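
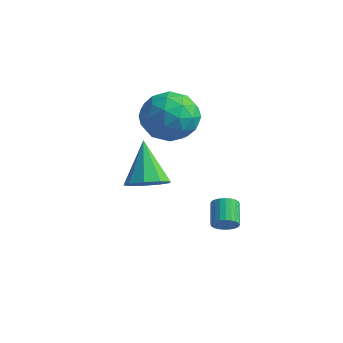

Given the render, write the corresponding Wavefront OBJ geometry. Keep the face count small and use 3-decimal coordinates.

v 0.964 4.456 0.41
v 1.675 3.47 0.505
v -0.035 3.89 2.015
v 0.676 2.904 2.11
v 1.138 4.012 2.325
v 1.756 4.362 1.333
v -0.116 2.998 1.187
v 0.502 3.348 0.195
v 1.008 2.569 0.985
v 1.783 3.195 1.689
v -0.143 4.165 0.831
v 0.632 4.791 1.535
v 1.407 4.013 0.317
v 0.233 3.347 2.203
v 0.504 3.999 2.33
v 0.922 3.419 2.386
v 1.455 4.537 0.803
v 1.873 3.957 0.859
v 1.557 4.276 1.929
v -0.233 3.403 1.661
v 0.185 2.823 1.717
v 0.718 3.941 0.134
v 1.136 3.361 0.19
v 0.083 3.084 0.591
v 1.433 2.903 0.655
v 0.846 2.571 1.598
v 0.381 2.626 1.056
v 0.744 2.832 0.472
v 1.889 3.272 1.068
v 1.301 2.939 2.012
v 1.573 3.59 2.138
v 1.936 3.796 1.555
v 1.496 2.742 1.35
v 0.339 4.421 0.508
v -0.249 4.088 1.452
v -0.296 3.564 0.965
v 0.067 3.77 0.382
v 0.794 4.789 0.922
v 0.207 4.457 1.865
v 0.896 4.528 2.048
v 1.259 4.734 1.464
v 0.144 4.618 1.17
v 1.596 1.78 -1.233
v 2.305 2.238 -1.024
v 0.664 2.48 0.393
v 1.947 2.564 -1.369
v 1.424 2.524 -1.651
v 0.982 2.135 -1.737
v 0.827 1.581 -1.587
v 1.031 1.119 -1.272
v 1.5 0.967 -0.938
v 2.013 1.196 -0.742
v 2.331 1.697 -0.776
v 3.753 3.587 -3.258
v 4.172 3.704 -2.955
v 3.546 4.35 -2.339
v 3.127 4.233 -2.642
v 4.183 3.852 -3.098
v 3.557 4.498 -2.483
v 4.129 3.96 -3.266
v 3.503 4.606 -2.651
v 4.018 4.011 -3.433
v 3.392 4.657 -2.817
v 3.867 3.998 -3.573
v 3.241 4.644 -2.957
v 3.698 3.922 -3.665
v 3.072 4.568 -3.049
v 3.537 3.795 -3.695
v 2.911 4.441 -3.079
v 3.41 3.636 -3.659
v 2.784 4.282 -3.043
v 3.334 3.47 -3.561
v 2.708 4.116 -2.945
v 3.323 3.322 -3.417
v 2.697 3.968 -2.802
v 3.377 3.214 -3.249
v 2.751 3.86 -2.634
v 3.488 3.163 -3.083
v 2.862 3.809 -2.467
v 3.639 3.176 -2.943
v 3.013 3.822 -2.327
v 3.808 3.252 -2.851
v 3.182 3.898 -2.235
v 3.969 3.379 -2.821
v 3.343 4.025 -2.205
v 4.096 3.538 -2.857
v 3.47 4.184 -2.241
f 1 38 17
f 38 12 41
f 17 41 6
f 38 41 17
f 1 17 13
f 17 6 18
f 13 18 2
f 17 18 13
f 1 13 22
f 13 2 23
f 22 23 8
f 13 23 22
f 1 22 34
f 22 8 37
f 34 37 11
f 22 37 34
f 1 34 38
f 34 11 42
f 38 42 12
f 34 42 38
f 2 18 29
f 18 6 32
f 29 32 10
f 18 32 29
f 6 41 19
f 41 12 40
f 19 40 5
f 41 40 19
f 12 42 39
f 42 11 35
f 39 35 3
f 42 35 39
f 11 37 36
f 37 8 24
f 36 24 7
f 37 24 36
f 8 23 28
f 23 2 25
f 28 25 9
f 23 25 28
f 4 30 16
f 30 10 31
f 16 31 5
f 30 31 16
f 4 16 14
f 16 5 15
f 14 15 3
f 16 15 14
f 4 14 21
f 14 3 20
f 21 20 7
f 14 20 21
f 4 21 26
f 21 7 27
f 26 27 9
f 21 27 26
f 4 26 30
f 26 9 33
f 30 33 10
f 26 33 30
f 5 31 19
f 31 10 32
f 19 32 6
f 31 32 19
f 3 15 39
f 15 5 40
f 39 40 12
f 15 40 39
f 7 20 36
f 20 3 35
f 36 35 11
f 20 35 36
f 9 27 28
f 27 7 24
f 28 24 8
f 27 24 28
f 10 33 29
f 33 9 25
f 29 25 2
f 33 25 29
f 44 43 46
f 44 46 45
f 46 43 47
f 46 47 45
f 47 43 48
f 47 48 45
f 48 43 49
f 48 49 45
f 49 43 50
f 49 50 45
f 50 43 51
f 50 51 45
f 51 43 52
f 51 52 45
f 52 43 53
f 52 53 45
f 53 43 44
f 53 44 45
f 55 54 58
f 55 58 56
f 56 58 59
f 56 59 57
f 58 54 60
f 58 60 59
f 59 60 61
f 59 61 57
f 60 54 62
f 60 62 61
f 61 62 63
f 61 63 57
f 62 54 64
f 62 64 63
f 63 64 65
f 63 65 57
f 64 54 66
f 64 66 65
f 65 66 67
f 65 67 57
f 66 54 68
f 66 68 67
f 67 68 69
f 67 69 57
f 68 54 70
f 68 70 69
f 69 70 71
f 69 71 57
f 70 54 72
f 70 72 71
f 71 72 73
f 71 73 57
f 72 54 74
f 72 74 73
f 73 74 75
f 73 75 57
f 74 54 76
f 74 76 75
f 75 76 77
f 75 77 57
f 76 54 78
f 76 78 77
f 77 78 79
f 77 79 57
f 78 54 80
f 78 80 79
f 79 80 81
f 79 81 57
f 80 54 82
f 80 82 81
f 81 82 83
f 81 83 57
f 82 54 84
f 82 84 83
f 83 84 85
f 83 85 57
f 84 54 86
f 84 86 85
f 85 86 87
f 85 87 57
f 86 54 55
f 86 55 87
f 87 55 56
f 87 56 57



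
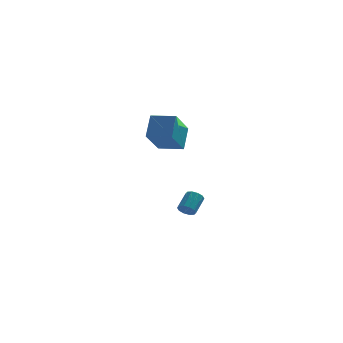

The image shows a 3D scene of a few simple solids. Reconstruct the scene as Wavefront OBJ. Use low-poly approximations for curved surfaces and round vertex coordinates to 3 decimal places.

v -2.044 -0.367 -4.329
v -1.57 -0.515 -4.445
v -1.142 0.339 -3.787
v -1.616 0.487 -3.671
v -1.661 -0.304 -4.66
v -1.233 0.55 -4.002
v -1.898 -0.117 -4.749
v -1.471 0.738 -4.091
v -2.191 -0.025 -4.677
v -1.764 0.829 -4.019
v -2.428 -0.064 -4.473
v -2 0.79 -3.815
v -2.518 -0.219 -4.213
v -2.09 0.635 -3.555
v -2.427 -0.43 -3.998
v -1.999 0.424 -3.34
v -2.189 -0.618 -3.909
v -1.762 0.237 -3.251
v -1.896 -0.709 -3.981
v -1.469 0.145 -3.323
v -1.66 -0.67 -4.185
v -1.232 0.184 -3.527
v -4.008 -4.595 2.334
v -3.796 -3.707 3.382
v -3.433 -3.2 1.036
v -3.221 -2.312 2.085
v -2.779 -5.008 2.435
v -2.567 -4.12 3.484
v -2.204 -3.613 1.138
v -1.992 -2.725 2.186
f 2 1 5
f 2 5 3
f 3 5 6
f 3 6 4
f 5 1 7
f 5 7 6
f 6 7 8
f 6 8 4
f 7 1 9
f 7 9 8
f 8 9 10
f 8 10 4
f 9 1 11
f 9 11 10
f 10 11 12
f 10 12 4
f 11 1 13
f 11 13 12
f 12 13 14
f 12 14 4
f 13 1 15
f 13 15 14
f 14 15 16
f 14 16 4
f 15 1 17
f 15 17 16
f 16 17 18
f 16 18 4
f 17 1 19
f 17 19 18
f 18 19 20
f 18 20 4
f 19 1 21
f 19 21 20
f 20 21 22
f 20 22 4
f 21 1 2
f 21 2 22
f 22 2 3
f 22 3 4
f 24 26 23
f 27 24 23
f 23 26 25
f 25 27 23
f 24 30 26
f 28 24 27
f 28 30 24
f 26 30 25
f 29 27 25
f 25 30 29
f 29 28 27
f 30 28 29



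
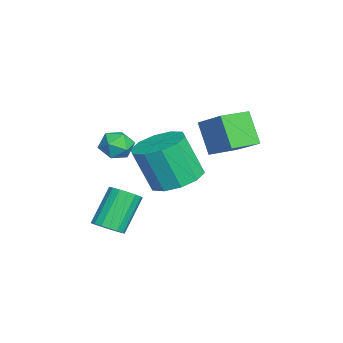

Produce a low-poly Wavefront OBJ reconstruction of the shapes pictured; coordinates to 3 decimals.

v 0.477 -1.682 3.103
v 0.845 -2.175 3.243
v -0.105 -1.885 3.917
v 0.263 -2.378 4.057
v 0.486 -1.791 4.118
v 0.845 -1.666 3.615
v -0.105 -2.394 3.545
v 0.254 -2.269 3.042
v 0.485 -2.615 3.516
v 0.85 -2.243 3.87
v -0.11 -1.817 3.29
v 0.255 -1.445 3.644
v -0.682 -2.436 -0.848
v -0.381 -1.918 -0.875
v -1.216 -1.366 0.36
v -1.518 -1.884 0.388
v -0.607 -1.875 -1.047
v -1.442 -1.323 0.188
v -0.85 -1.961 -1.173
v -1.686 -1.409 0.062
v -1.055 -2.155 -1.225
v -1.891 -1.604 0.01
v -1.174 -2.414 -1.19
v -2.01 -1.863 0.045
v -1.181 -2.678 -1.077
v -2.017 -2.126 0.158
v -1.073 -2.886 -0.911
v -1.909 -2.335 0.324
v -0.876 -2.991 -0.731
v -1.712 -2.44 0.504
v -0.635 -2.969 -0.577
v -1.47 -2.418 0.658
v -0.404 -2.825 -0.485
v -1.239 -2.273 0.75
v -0.237 -2.591 -0.477
v -1.072 -2.04 0.758
v -0.172 -2.322 -0.553
v -1.008 -1.77 0.682
v -0.224 -2.079 -0.697
v -1.06 -1.527 0.538
v -3.394 -0.244 0.018
v -2.89 -1.07 -0.275
v -3.023 -1.741 1.39
v -3.526 -0.916 1.682
v -2.474 -0.651 -0.073
v -2.606 -1.322 1.592
v -2.408 -0.077 0.163
v -2.541 -0.748 1.828
v -2.72 0.433 0.344
v -2.852 -0.238 2.009
v -3.288 0.684 0.4
v -3.421 0.013 2.065
v -3.897 0.581 0.31
v -4.03 -0.09 1.975
v -4.314 0.162 0.108
v -4.446 -0.509 1.773
v -4.379 -0.412 -0.128
v -4.512 -1.083 1.537
v -4.068 -0.922 -0.309
v -4.2 -1.593 1.356
v -3.499 -1.173 -0.365
v -3.632 -1.844 1.3
v -3.182 0.442 2.853
v -2.35 1.202 3.597
v -3.919 1.38 2.721
v -3.088 2.139 3.465
v -2.492 0.821 1.695
v -1.661 1.58 2.439
v -3.23 1.758 1.563
v -2.398 2.518 2.307
f 1 12 6
f 1 6 2
f 1 2 8
f 1 8 11
f 1 11 12
f 2 6 10
f 6 12 5
f 12 11 3
f 11 8 7
f 8 2 9
f 4 10 5
f 4 5 3
f 4 3 7
f 4 7 9
f 4 9 10
f 5 10 6
f 3 5 12
f 7 3 11
f 9 7 8
f 10 9 2
f 14 13 17
f 14 17 15
f 15 17 18
f 15 18 16
f 17 13 19
f 17 19 18
f 18 19 20
f 18 20 16
f 19 13 21
f 19 21 20
f 20 21 22
f 20 22 16
f 21 13 23
f 21 23 22
f 22 23 24
f 22 24 16
f 23 13 25
f 23 25 24
f 24 25 26
f 24 26 16
f 25 13 27
f 25 27 26
f 26 27 28
f 26 28 16
f 27 13 29
f 27 29 28
f 28 29 30
f 28 30 16
f 29 13 31
f 29 31 30
f 30 31 32
f 30 32 16
f 31 13 33
f 31 33 32
f 32 33 34
f 32 34 16
f 33 13 35
f 33 35 34
f 34 35 36
f 34 36 16
f 35 13 37
f 35 37 36
f 36 37 38
f 36 38 16
f 37 13 39
f 37 39 38
f 38 39 40
f 38 40 16
f 39 13 14
f 39 14 40
f 40 14 15
f 40 15 16
f 42 41 45
f 42 45 43
f 43 45 46
f 43 46 44
f 45 41 47
f 45 47 46
f 46 47 48
f 46 48 44
f 47 41 49
f 47 49 48
f 48 49 50
f 48 50 44
f 49 41 51
f 49 51 50
f 50 51 52
f 50 52 44
f 51 41 53
f 51 53 52
f 52 53 54
f 52 54 44
f 53 41 55
f 53 55 54
f 54 55 56
f 54 56 44
f 55 41 57
f 55 57 56
f 56 57 58
f 56 58 44
f 57 41 59
f 57 59 58
f 58 59 60
f 58 60 44
f 59 41 61
f 59 61 60
f 60 61 62
f 60 62 44
f 61 41 42
f 61 42 62
f 62 42 43
f 62 43 44
f 64 66 63
f 67 64 63
f 63 66 65
f 65 67 63
f 64 70 66
f 68 64 67
f 68 70 64
f 66 70 65
f 69 67 65
f 65 70 69
f 69 68 67
f 70 68 69



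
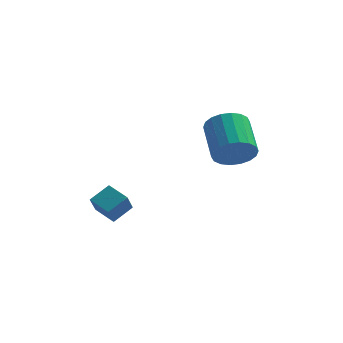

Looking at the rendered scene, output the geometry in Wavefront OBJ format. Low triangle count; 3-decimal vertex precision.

v -4.345 1.228 -2.048
v -4.414 0.598 -1.223
v -3.738 1.844 -1.526
v -3.807 1.214 -0.702
v -3.533 0.706 -2.378
v -3.602 0.076 -1.554
v -2.926 1.322 -1.857
v -2.995 0.692 -1.032
v 1.016 0.815 1.517
v 1.51 1.313 0.986
v 0.979 2.763 1.851
v 0.484 2.265 2.383
v 1.167 1.299 0.798
v 0.635 2.749 1.663
v 0.793 1.19 0.753
v 0.262 2.64 1.618
v 0.464 1.006 0.859
v -0.067 2.456 1.724
v 0.244 0.784 1.095
v -0.287 2.234 1.96
v 0.177 0.569 1.415
v -0.354 2.019 2.28
v 0.276 0.402 1.756
v -0.255 1.852 2.621
v 0.521 0.317 2.049
v -0.01 1.767 2.914
v 0.865 0.331 2.237
v 0.333 1.781 3.102
v 1.238 0.44 2.282
v 0.707 1.89 3.147
v 1.567 0.624 2.176
v 1.036 2.074 3.041
v 1.787 0.846 1.94
v 1.256 2.296 2.805
v 1.854 1.061 1.62
v 1.323 2.511 2.485
v 1.755 1.228 1.279
v 1.224 2.678 2.144
f 2 4 1
f 5 2 1
f 1 4 3
f 3 5 1
f 2 8 4
f 6 2 5
f 6 8 2
f 4 8 3
f 7 5 3
f 3 8 7
f 7 6 5
f 8 6 7
f 10 9 13
f 10 13 11
f 11 13 14
f 11 14 12
f 13 9 15
f 13 15 14
f 14 15 16
f 14 16 12
f 15 9 17
f 15 17 16
f 16 17 18
f 16 18 12
f 17 9 19
f 17 19 18
f 18 19 20
f 18 20 12
f 19 9 21
f 19 21 20
f 20 21 22
f 20 22 12
f 21 9 23
f 21 23 22
f 22 23 24
f 22 24 12
f 23 9 25
f 23 25 24
f 24 25 26
f 24 26 12
f 25 9 27
f 25 27 26
f 26 27 28
f 26 28 12
f 27 9 29
f 27 29 28
f 28 29 30
f 28 30 12
f 29 9 31
f 29 31 30
f 30 31 32
f 30 32 12
f 31 9 33
f 31 33 32
f 32 33 34
f 32 34 12
f 33 9 35
f 33 35 34
f 34 35 36
f 34 36 12
f 35 9 37
f 35 37 36
f 36 37 38
f 36 38 12
f 37 9 10
f 37 10 38
f 38 10 11
f 38 11 12



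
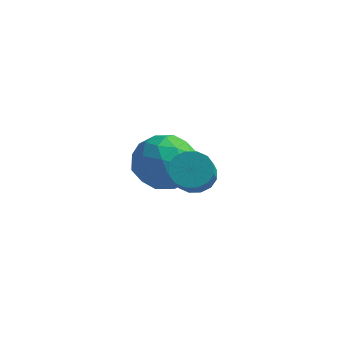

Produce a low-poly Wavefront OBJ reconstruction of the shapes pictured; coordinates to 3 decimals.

v -2.933 0.062 0.183
v -1.874 0.143 0.2
v -2.806 -1.643 0.36
v -1.747 -1.562 0.377
v -2.321 -1.19 1.189
v -2.4 -0.136 1.08
v -2.28 -1.364 -0.52
v -2.359 -0.31 -0.629
v -1.471 -0.739 -0.234
v -1.496 -0.631 0.822
v -3.184 -0.869 -0.262
v -3.209 -0.761 0.794
v -2.415 0.252 0.176
v -2.265 -1.752 0.384
v -2.603 -1.533 0.861
v -1.98 -1.486 0.871
v -2.723 0.088 0.693
v -2.101 0.135 0.703
v -2.364 -0.648 1.285
v -2.579 -1.635 -0.143
v -1.957 -1.588 -0.133
v -2.7 -0.014 -0.311
v -2.077 0.033 -0.301
v -2.316 -0.852 -0.725
v -1.555 -0.219 -0.069
v -1.481 -1.221 0.035
v -1.794 -1.104 -0.493
v -1.84 -0.485 -0.557
v -1.57 -0.155 0.552
v -1.495 -1.157 0.655
v -1.833 -0.938 1.133
v -1.879 -0.319 1.069
v -1.333 -0.673 0.296
v -3.185 -0.343 -0.095
v -3.11 -1.345 0.008
v -2.801 -1.181 -0.509
v -2.847 -0.562 -0.573
v -3.199 -0.279 0.525
v -3.125 -1.281 0.629
v -2.84 -1.015 1.117
v -2.886 -0.396 1.053
v -3.347 -0.827 0.264
v 0.066 -3.152 1.808
v 0.603 -3.191 1.501
v 0.991 -4.028 2.284
v 0.454 -3.988 2.592
v 0.65 -2.963 1.721
v 1.038 -3.799 2.505
v 0.541 -2.785 1.965
v 0.928 -3.621 2.749
v 0.304 -2.705 2.167
v 0.692 -3.542 2.95
v 0.004 -2.746 2.273
v 0.392 -3.582 3.056
v -0.28 -2.895 2.254
v 0.108 -3.731 3.037
v -0.471 -3.112 2.116
v -0.083 -3.949 2.899
v -0.518 -3.341 1.895
v -0.13 -4.177 2.679
v -0.408 -3.519 1.651
v -0.021 -4.355 2.435
v -0.172 -3.598 1.45
v 0.216 -4.435 2.233
v 0.128 -3.558 1.344
v 0.516 -4.394 2.127
v 0.412 -3.409 1.363
v 0.8 -4.245 2.146
f 1 38 17
f 38 12 41
f 17 41 6
f 38 41 17
f 1 17 13
f 17 6 18
f 13 18 2
f 17 18 13
f 1 13 22
f 13 2 23
f 22 23 8
f 13 23 22
f 1 22 34
f 22 8 37
f 34 37 11
f 22 37 34
f 1 34 38
f 34 11 42
f 38 42 12
f 34 42 38
f 2 18 29
f 18 6 32
f 29 32 10
f 18 32 29
f 6 41 19
f 41 12 40
f 19 40 5
f 41 40 19
f 12 42 39
f 42 11 35
f 39 35 3
f 42 35 39
f 11 37 36
f 37 8 24
f 36 24 7
f 37 24 36
f 8 23 28
f 23 2 25
f 28 25 9
f 23 25 28
f 4 30 16
f 30 10 31
f 16 31 5
f 30 31 16
f 4 16 14
f 16 5 15
f 14 15 3
f 16 15 14
f 4 14 21
f 14 3 20
f 21 20 7
f 14 20 21
f 4 21 26
f 21 7 27
f 26 27 9
f 21 27 26
f 4 26 30
f 26 9 33
f 30 33 10
f 26 33 30
f 5 31 19
f 31 10 32
f 19 32 6
f 31 32 19
f 3 15 39
f 15 5 40
f 39 40 12
f 15 40 39
f 7 20 36
f 20 3 35
f 36 35 11
f 20 35 36
f 9 27 28
f 27 7 24
f 28 24 8
f 27 24 28
f 10 33 29
f 33 9 25
f 29 25 2
f 33 25 29
f 44 43 47
f 44 47 45
f 45 47 48
f 45 48 46
f 47 43 49
f 47 49 48
f 48 49 50
f 48 50 46
f 49 43 51
f 49 51 50
f 50 51 52
f 50 52 46
f 51 43 53
f 51 53 52
f 52 53 54
f 52 54 46
f 53 43 55
f 53 55 54
f 54 55 56
f 54 56 46
f 55 43 57
f 55 57 56
f 56 57 58
f 56 58 46
f 57 43 59
f 57 59 58
f 58 59 60
f 58 60 46
f 59 43 61
f 59 61 60
f 60 61 62
f 60 62 46
f 61 43 63
f 61 63 62
f 62 63 64
f 62 64 46
f 63 43 65
f 63 65 64
f 64 65 66
f 64 66 46
f 65 43 67
f 65 67 66
f 66 67 68
f 66 68 46
f 67 43 44
f 67 44 68
f 68 44 45
f 68 45 46



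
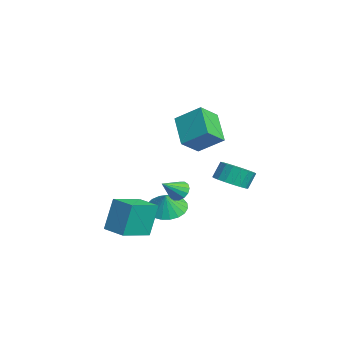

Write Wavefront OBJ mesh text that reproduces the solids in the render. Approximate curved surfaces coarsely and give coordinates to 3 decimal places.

v 1.488 2.031 -1.473
v 1.929 1.317 -1.007
v 1.692 1.775 -0.081
v 1.252 2.489 -0.547
v 2.244 1.6 -1.067
v 2.007 2.058 -0.14
v 2.409 1.968 -1.207
v 2.172 2.426 -0.281
v 2.391 2.349 -1.4
v 2.155 2.807 -0.474
v 2.195 2.667 -1.607
v 1.958 3.125 -0.681
v 1.859 2.859 -1.788
v 1.622 3.317 -0.862
v 1.45 2.887 -1.906
v 1.213 3.345 -0.98
v 1.048 2.745 -1.939
v 0.811 3.203 -1.013
v 0.733 2.462 -1.88
v 0.496 2.92 -0.953
v 0.568 2.094 -1.739
v 0.331 2.552 -0.813
v 0.585 1.713 -1.546
v 0.349 2.171 -0.62
v 0.782 1.395 -1.339
v 0.545 1.853 -0.413
v 1.118 1.203 -1.158
v 0.881 1.661 -0.232
v 1.527 1.175 -1.04
v 1.29 1.633 -0.114
v 1.685 -0.577 -1.768
v 2.163 -0.669 -2.199
v 2.215 -1.543 -0.972
v 2.279 -0.433 -1.989
v 2.235 -0.235 -1.721
v 2.045 -0.129 -1.465
v 1.757 -0.143 -1.29
v 1.451 -0.273 -1.244
v 1.207 -0.485 -1.338
v 1.091 -0.721 -1.547
v 1.134 -0.919 -1.816
v 1.325 -1.025 -2.072
v 1.612 -1.011 -2.246
v 1.919 -0.881 -2.293
v 0.53 -0.611 2.774
v 1.172 0.583 3.696
v -0.109 0.361 1.959
v 0.532 1.555 2.882
v 2.088 -0.555 1.618
v 2.729 0.639 2.541
v 1.448 0.417 0.804
v 2.09 1.611 1.726
v -1.329 -0.686 -4.2
v -0.334 -0.687 -4.646
v -0.871 -0.854 -3.18
v -0.393 -0.248 -4.548
v -0.613 0.114 -4.389
v -0.957 0.339 -4.197
v -1.366 0.386 -4.006
v -1.768 0.248 -3.849
v -2.094 -0.052 -3.752
v -2.287 -0.461 -3.732
v -2.315 -0.909 -3.794
v -2.173 -1.319 -3.925
v -1.884 -1.619 -4.104
v -1.5 -1.758 -4.3
v -1.086 -1.711 -4.478
v -0.713 -1.488 -4.608
v -0.448 -1.125 -4.668
v 1.645 -3.008 -4.211
v 1.331 -2.497 -2.345
v 2.732 -2.242 -4.238
v 2.419 -1.732 -2.372
v 2.701 -4.488 -3.628
v 2.388 -3.978 -1.762
v 3.789 -3.723 -3.655
v 3.475 -3.212 -1.789
f 2 1 5
f 2 5 3
f 3 5 6
f 3 6 4
f 5 1 7
f 5 7 6
f 6 7 8
f 6 8 4
f 7 1 9
f 7 9 8
f 8 9 10
f 8 10 4
f 9 1 11
f 9 11 10
f 10 11 12
f 10 12 4
f 11 1 13
f 11 13 12
f 12 13 14
f 12 14 4
f 13 1 15
f 13 15 14
f 14 15 16
f 14 16 4
f 15 1 17
f 15 17 16
f 16 17 18
f 16 18 4
f 17 1 19
f 17 19 18
f 18 19 20
f 18 20 4
f 19 1 21
f 19 21 20
f 20 21 22
f 20 22 4
f 21 1 23
f 21 23 22
f 22 23 24
f 22 24 4
f 23 1 25
f 23 25 24
f 24 25 26
f 24 26 4
f 25 1 27
f 25 27 26
f 26 27 28
f 26 28 4
f 27 1 29
f 27 29 28
f 28 29 30
f 28 30 4
f 29 1 2
f 29 2 30
f 30 2 3
f 30 3 4
f 32 31 34
f 32 34 33
f 34 31 35
f 34 35 33
f 35 31 36
f 35 36 33
f 36 31 37
f 36 37 33
f 37 31 38
f 37 38 33
f 38 31 39
f 38 39 33
f 39 31 40
f 39 40 33
f 40 31 41
f 40 41 33
f 41 31 42
f 41 42 33
f 42 31 43
f 42 43 33
f 43 31 44
f 43 44 33
f 44 31 32
f 44 32 33
f 46 48 45
f 49 46 45
f 45 48 47
f 47 49 45
f 46 52 48
f 50 46 49
f 50 52 46
f 48 52 47
f 51 49 47
f 47 52 51
f 51 50 49
f 52 50 51
f 54 53 56
f 54 56 55
f 56 53 57
f 56 57 55
f 57 53 58
f 57 58 55
f 58 53 59
f 58 59 55
f 59 53 60
f 59 60 55
f 60 53 61
f 60 61 55
f 61 53 62
f 61 62 55
f 62 53 63
f 62 63 55
f 63 53 64
f 63 64 55
f 64 53 65
f 64 65 55
f 65 53 66
f 65 66 55
f 66 53 67
f 66 67 55
f 67 53 68
f 67 68 55
f 68 53 69
f 68 69 55
f 69 53 54
f 69 54 55
f 71 73 70
f 74 71 70
f 70 73 72
f 72 74 70
f 71 77 73
f 75 71 74
f 75 77 71
f 73 77 72
f 76 74 72
f 72 77 76
f 76 75 74
f 77 75 76



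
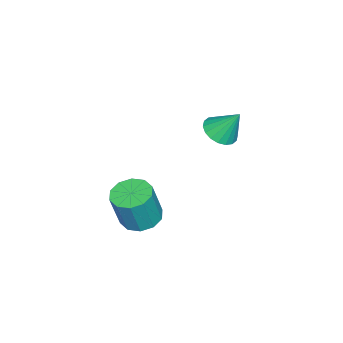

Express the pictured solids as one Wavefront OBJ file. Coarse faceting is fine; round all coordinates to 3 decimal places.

v 3.009 -1.397 -2.699
v 3.952 -1.017 -2.916
v 4.515 -1.263 -0.897
v 3.571 -1.643 -0.681
v 3.573 -0.525 -2.751
v 4.136 -0.771 -0.732
v 2.978 -0.366 -2.566
v 3.541 -0.612 -0.547
v 2.395 -0.601 -2.432
v 2.958 -0.847 -0.413
v 2.046 -1.14 -2.4
v 2.609 -1.386 -0.381
v 2.065 -1.777 -2.483
v 2.628 -2.023 -0.464
v 2.444 -2.269 -2.648
v 3.007 -2.515 -0.629
v 3.039 -2.428 -2.833
v 3.602 -2.674 -0.814
v 3.622 -2.193 -2.967
v 4.185 -2.439 -0.948
v 3.971 -1.654 -2.999
v 4.534 -1.9 -0.98
v -2.34 0.373 0.135
v -1.633 0.928 -0.228
v -2.34 1.347 1.625
v -1.991 1.13 -0.36
v -2.418 1.182 -0.394
v -2.83 1.074 -0.323
v -3.145 0.827 -0.161
v -3.3 0.49 0.059
v -3.266 0.13 0.295
v -3.048 -0.182 0.499
v -2.69 -0.384 0.631
v -2.263 -0.436 0.664
v -1.851 -0.328 0.593
v -1.536 -0.081 0.432
v -1.381 0.256 0.211
v -1.415 0.616 -0.024
f 2 1 5
f 2 5 3
f 3 5 6
f 3 6 4
f 5 1 7
f 5 7 6
f 6 7 8
f 6 8 4
f 7 1 9
f 7 9 8
f 8 9 10
f 8 10 4
f 9 1 11
f 9 11 10
f 10 11 12
f 10 12 4
f 11 1 13
f 11 13 12
f 12 13 14
f 12 14 4
f 13 1 15
f 13 15 14
f 14 15 16
f 14 16 4
f 15 1 17
f 15 17 16
f 16 17 18
f 16 18 4
f 17 1 19
f 17 19 18
f 18 19 20
f 18 20 4
f 19 1 21
f 19 21 20
f 20 21 22
f 20 22 4
f 21 1 2
f 21 2 22
f 22 2 3
f 22 3 4
f 24 23 26
f 24 26 25
f 26 23 27
f 26 27 25
f 27 23 28
f 27 28 25
f 28 23 29
f 28 29 25
f 29 23 30
f 29 30 25
f 30 23 31
f 30 31 25
f 31 23 32
f 31 32 25
f 32 23 33
f 32 33 25
f 33 23 34
f 33 34 25
f 34 23 35
f 34 35 25
f 35 23 36
f 35 36 25
f 36 23 37
f 36 37 25
f 37 23 38
f 37 38 25
f 38 23 24
f 38 24 25



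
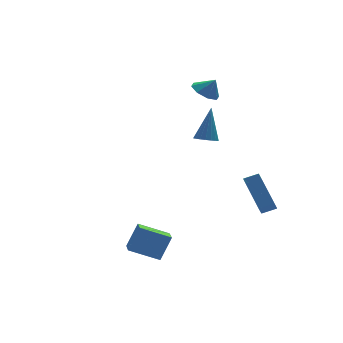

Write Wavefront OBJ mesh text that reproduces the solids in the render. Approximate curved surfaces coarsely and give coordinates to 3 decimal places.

v -5.084 -3.865 -3.722
v -4.355 -3.659 -2.405
v -4.703 -2.772 -4.105
v -3.974 -2.565 -2.787
v -3.666 -4.595 -4.393
v -2.937 -4.388 -3.075
v -3.285 -3.501 -4.775
v -2.556 -3.295 -3.458
v 1.769 1.457 0.148
v 2.28 0.993 0.143
v 2.411 2.143 2.092
v 2.41 1.239 0.013
v 2.413 1.528 -0.09
v 2.289 1.803 -0.146
v 2.061 2.01 -0.144
v 1.776 2.107 -0.084
v 1.489 2.075 0.022
v 1.258 1.92 0.152
v 1.128 1.674 0.282
v 1.125 1.385 0.385
v 1.25 1.11 0.441
v 1.477 0.904 0.439
v 1.763 0.807 0.379
v 2.049 0.839 0.273
v 2.217 -3.826 -2.545
v 2.168 -2.132 -1.158
v 2.75 -3.121 -3.387
v 2.7 -1.427 -2
v 3 -4.053 -2.24
v 2.95 -2.359 -0.853
v 3.532 -3.348 -3.082
v 3.483 -1.654 -1.695
v 2.574 3.245 2.827
v 3.283 3.721 2.577
v 3.066 2.975 3.713
v 2.836 4.088 2.937
v 2.236 3.961 3.232
v 1.833 3.415 3.29
v 1.864 2.769 3.076
v 2.311 2.402 2.716
v 2.912 2.529 2.421
v 3.314 3.075 2.363
f 2 4 1
f 5 2 1
f 1 4 3
f 3 5 1
f 2 8 4
f 6 2 5
f 6 8 2
f 4 8 3
f 7 5 3
f 3 8 7
f 7 6 5
f 8 6 7
f 10 9 12
f 10 12 11
f 12 9 13
f 12 13 11
f 13 9 14
f 13 14 11
f 14 9 15
f 14 15 11
f 15 9 16
f 15 16 11
f 16 9 17
f 16 17 11
f 17 9 18
f 17 18 11
f 18 9 19
f 18 19 11
f 19 9 20
f 19 20 11
f 20 9 21
f 20 21 11
f 21 9 22
f 21 22 11
f 22 9 23
f 22 23 11
f 23 9 24
f 23 24 11
f 24 9 10
f 24 10 11
f 26 28 25
f 29 26 25
f 25 28 27
f 27 29 25
f 26 32 28
f 30 26 29
f 30 32 26
f 28 32 27
f 31 29 27
f 27 32 31
f 31 30 29
f 32 30 31
f 34 33 36
f 34 36 35
f 36 33 37
f 36 37 35
f 37 33 38
f 37 38 35
f 38 33 39
f 38 39 35
f 39 33 40
f 39 40 35
f 40 33 41
f 40 41 35
f 41 33 42
f 41 42 35
f 42 33 34
f 42 34 35



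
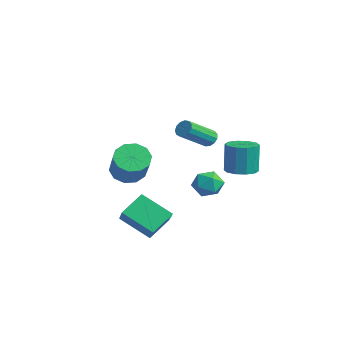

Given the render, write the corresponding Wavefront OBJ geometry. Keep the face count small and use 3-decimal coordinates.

v 0.309 -4.185 -2.966
v 0.012 -2.939 -2.057
v -1.006 -3.716 -4.038
v -1.303 -2.471 -3.13
v 1.583 -3.089 -4.05
v 1.286 -1.844 -3.142
v 0.268 -2.621 -5.123
v -0.029 -1.375 -4.214
v -0.824 -3.281 -0.554
v -0.218 -2.641 -0.958
v 1.21 -3.078 0.489
v 0.604 -3.719 0.894
v -0.546 -2.352 -0.547
v 0.883 -2.79 0.9
v -0.98 -2.418 -0.139
v 0.449 -2.856 1.308
v -1.354 -2.814 0.111
v 0.074 -3.252 1.558
v -1.526 -3.388 0.107
v -0.098 -3.826 1.554
v -1.43 -3.922 -0.149
v -0.002 -4.359 1.298
v -1.103 -4.21 -0.56
v 0.326 -4.648 0.887
v -0.669 -4.144 -0.968
v 0.76 -4.582 0.479
v -0.294 -3.748 -1.218
v 1.134 -4.186 0.229
v -0.122 -3.174 -1.214
v 1.306 -3.612 0.233
v 1.894 1.685 -0.579
v 2.338 2.433 -0.592
v 2.169 2.563 1.145
v 1.726 1.815 1.159
v 1.816 2.548 -0.651
v 1.647 2.678 1.086
v 1.324 2.334 -0.682
v 1.155 2.464 1.055
v 1.05 1.871 -0.674
v 0.881 2.001 1.063
v 1.098 1.337 -0.63
v 0.93 1.467 1.107
v 1.451 0.937 -0.565
v 1.282 1.067 1.172
v 1.973 0.822 -0.506
v 1.804 0.952 1.231
v 2.465 1.036 -0.475
v 2.296 1.166 1.262
v 2.739 1.499 -0.483
v 2.57 1.629 1.254
v 2.69 2.033 -0.527
v 2.522 2.163 1.21
v 1.573 0.03 1.856
v 2.099 0.051 1.736
v 2.413 -1.548 2.823
v 1.887 -1.57 2.944
v 2.062 0.216 1.989
v 2.377 -1.383 3.077
v 1.87 0.322 2.2
v 2.184 -1.278 3.288
v 1.583 0.335 2.301
v 1.898 -1.265 3.389
v 1.293 0.251 2.262
v 1.608 -1.349 3.35
v 1.092 0.097 2.094
v 1.407 -1.503 3.181
v 1.044 -0.079 1.85
v 1.358 -1.678 2.938
v 1.163 -0.22 1.608
v 1.478 -1.819 2.696
v 1.412 -0.281 1.445
v 1.727 -1.881 2.533
v 1.713 -0.244 1.412
v 2.027 -1.844 2.5
v 1.968 -0.12 1.521
v 2.283 -1.72 2.609
v -3.449 3.019 -2.991
v -2.776 3.301 -3.61
v -3.764 1.799 -3.89
v -3.091 2.081 -4.509
v -2.841 1.755 -3.645
v -2.646 2.509 -3.089
v -3.894 2.591 -4.411
v -3.699 3.345 -3.855
v -3.051 3.036 -4.487
v -2.4 2.519 -4.014
v -4.14 2.581 -3.486
v -3.489 2.064 -3.013
f 2 4 1
f 5 2 1
f 1 4 3
f 3 5 1
f 2 8 4
f 6 2 5
f 6 8 2
f 4 8 3
f 7 5 3
f 3 8 7
f 7 6 5
f 8 6 7
f 10 9 13
f 10 13 11
f 11 13 14
f 11 14 12
f 13 9 15
f 13 15 14
f 14 15 16
f 14 16 12
f 15 9 17
f 15 17 16
f 16 17 18
f 16 18 12
f 17 9 19
f 17 19 18
f 18 19 20
f 18 20 12
f 19 9 21
f 19 21 20
f 20 21 22
f 20 22 12
f 21 9 23
f 21 23 22
f 22 23 24
f 22 24 12
f 23 9 25
f 23 25 24
f 24 25 26
f 24 26 12
f 25 9 27
f 25 27 26
f 26 27 28
f 26 28 12
f 27 9 29
f 27 29 28
f 28 29 30
f 28 30 12
f 29 9 10
f 29 10 30
f 30 10 11
f 30 11 12
f 32 31 35
f 32 35 33
f 33 35 36
f 33 36 34
f 35 31 37
f 35 37 36
f 36 37 38
f 36 38 34
f 37 31 39
f 37 39 38
f 38 39 40
f 38 40 34
f 39 31 41
f 39 41 40
f 40 41 42
f 40 42 34
f 41 31 43
f 41 43 42
f 42 43 44
f 42 44 34
f 43 31 45
f 43 45 44
f 44 45 46
f 44 46 34
f 45 31 47
f 45 47 46
f 46 47 48
f 46 48 34
f 47 31 49
f 47 49 48
f 48 49 50
f 48 50 34
f 49 31 51
f 49 51 50
f 50 51 52
f 50 52 34
f 51 31 32
f 51 32 52
f 52 32 33
f 52 33 34
f 54 53 57
f 54 57 55
f 55 57 58
f 55 58 56
f 57 53 59
f 57 59 58
f 58 59 60
f 58 60 56
f 59 53 61
f 59 61 60
f 60 61 62
f 60 62 56
f 61 53 63
f 61 63 62
f 62 63 64
f 62 64 56
f 63 53 65
f 63 65 64
f 64 65 66
f 64 66 56
f 65 53 67
f 65 67 66
f 66 67 68
f 66 68 56
f 67 53 69
f 67 69 68
f 68 69 70
f 68 70 56
f 69 53 71
f 69 71 70
f 70 71 72
f 70 72 56
f 71 53 73
f 71 73 72
f 72 73 74
f 72 74 56
f 73 53 75
f 73 75 74
f 74 75 76
f 74 76 56
f 75 53 54
f 75 54 76
f 76 54 55
f 76 55 56
f 77 88 82
f 77 82 78
f 77 78 84
f 77 84 87
f 77 87 88
f 78 82 86
f 82 88 81
f 88 87 79
f 87 84 83
f 84 78 85
f 80 86 81
f 80 81 79
f 80 79 83
f 80 83 85
f 80 85 86
f 81 86 82
f 79 81 88
f 83 79 87
f 85 83 84
f 86 85 78



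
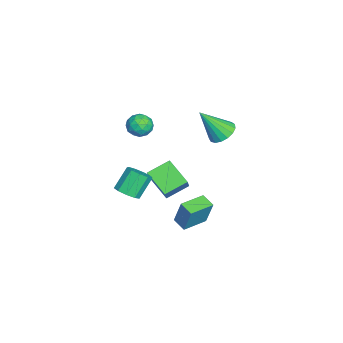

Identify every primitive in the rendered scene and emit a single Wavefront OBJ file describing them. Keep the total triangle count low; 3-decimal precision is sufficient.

v 3.554 -2.91 -0.224
v 4.117 -2.394 -0.128
v 3.37 -1.794 1.039
v 2.806 -2.31 0.944
v 3.753 -2.204 -0.459
v 3.006 -1.604 0.708
v 3.296 -2.345 -0.679
v 2.548 -1.745 0.488
v 2.959 -2.75 -0.686
v 2.212 -2.15 0.481
v 2.901 -3.23 -0.477
v 2.154 -2.63 0.69
v 3.148 -3.56 -0.149
v 2.401 -2.96 1.018
v 3.585 -3.586 0.144
v 2.838 -2.986 1.311
v 4.007 -3.295 0.265
v 3.26 -2.695 1.432
v 4.217 -2.824 0.158
v 3.47 -2.225 1.325
v -3.031 -2.604 0.991
v -2.359 -2.9 0.579
v -3.841 -3.4 0.241
v -3.169 -3.696 -0.171
v -3.288 -3.893 0.638
v -2.787 -3.402 1.102
v -3.413 -2.898 -0.282
v -2.912 -2.407 0.182
v -2.596 -3.082 -0.207
v -2.518 -3.697 0.362
v -3.682 -2.603 0.458
v -3.604 -3.218 1.027
v -2.624 -2.682 0.851
v -3.576 -3.618 -0.031
v -3.646 -3.734 0.445
v -3.251 -3.908 0.203
v -2.875 -2.977 1.158
v -2.481 -3.151 0.916
v -3.026 -3.735 0.951
v -3.719 -3.149 -0.096
v -3.325 -3.323 -0.338
v -2.949 -2.392 0.617
v -2.554 -2.566 0.375
v -3.174 -2.565 -0.131
v -2.368 -2.963 0.147
v -2.844 -3.431 -0.294
v -2.987 -2.962 -0.359
v -2.693 -2.673 -0.087
v -2.323 -3.324 0.481
v -2.799 -3.792 0.04
v -2.868 -3.908 0.516
v -2.574 -3.619 0.788
v -2.461 -3.431 0.019
v -3.401 -2.508 0.78
v -3.877 -2.976 0.339
v -3.626 -2.681 0.032
v -3.332 -2.392 0.304
v -3.356 -2.869 1.114
v -3.832 -3.337 0.673
v -3.507 -3.627 0.907
v -3.213 -3.338 1.179
v -3.739 -2.869 0.801
v 1.67 -0.613 -3.776
v 1.973 -0.192 -2.125
v 0.537 0.473 -3.845
v 0.84 0.893 -2.194
v 2.28 0.007 -4.046
v 2.583 0.427 -2.395
v 1.147 1.092 -4.115
v 1.45 1.513 -2.464
v -3.436 -2.709 -4.282
v -4.196 -1.502 -3.674
v -2.31 -1.541 -5.192
v -3.071 -0.335 -4.585
v -2.689 -2.705 -3.355
v -3.45 -1.499 -2.748
v -1.564 -1.538 -4.266
v -2.324 -0.331 -3.658
v -0.3 1.783 2.29
v 0.213 2.402 2.648
v -0.02 0.557 4.01
v -0.173 2.502 2.782
v -0.589 2.437 2.804
v -0.938 2.222 2.708
v -1.142 1.907 2.516
v -1.152 1.563 2.273
v -0.968 1.27 2.034
v -0.63 1.094 1.853
v -0.217 1.076 1.773
v 0.177 1.22 1.811
v 0.462 1.492 1.959
v 0.572 1.832 2.183
v 0.482 2.16 2.431
f 2 1 5
f 2 5 3
f 3 5 6
f 3 6 4
f 5 1 7
f 5 7 6
f 6 7 8
f 6 8 4
f 7 1 9
f 7 9 8
f 8 9 10
f 8 10 4
f 9 1 11
f 9 11 10
f 10 11 12
f 10 12 4
f 11 1 13
f 11 13 12
f 12 13 14
f 12 14 4
f 13 1 15
f 13 15 14
f 14 15 16
f 14 16 4
f 15 1 17
f 15 17 16
f 16 17 18
f 16 18 4
f 17 1 19
f 17 19 18
f 18 19 20
f 18 20 4
f 19 1 2
f 19 2 20
f 20 2 3
f 20 3 4
f 21 58 37
f 58 32 61
f 37 61 26
f 58 61 37
f 21 37 33
f 37 26 38
f 33 38 22
f 37 38 33
f 21 33 42
f 33 22 43
f 42 43 28
f 33 43 42
f 21 42 54
f 42 28 57
f 54 57 31
f 42 57 54
f 21 54 58
f 54 31 62
f 58 62 32
f 54 62 58
f 22 38 49
f 38 26 52
f 49 52 30
f 38 52 49
f 26 61 39
f 61 32 60
f 39 60 25
f 61 60 39
f 32 62 59
f 62 31 55
f 59 55 23
f 62 55 59
f 31 57 56
f 57 28 44
f 56 44 27
f 57 44 56
f 28 43 48
f 43 22 45
f 48 45 29
f 43 45 48
f 24 50 36
f 50 30 51
f 36 51 25
f 50 51 36
f 24 36 34
f 36 25 35
f 34 35 23
f 36 35 34
f 24 34 41
f 34 23 40
f 41 40 27
f 34 40 41
f 24 41 46
f 41 27 47
f 46 47 29
f 41 47 46
f 24 46 50
f 46 29 53
f 50 53 30
f 46 53 50
f 25 51 39
f 51 30 52
f 39 52 26
f 51 52 39
f 23 35 59
f 35 25 60
f 59 60 32
f 35 60 59
f 27 40 56
f 40 23 55
f 56 55 31
f 40 55 56
f 29 47 48
f 47 27 44
f 48 44 28
f 47 44 48
f 30 53 49
f 53 29 45
f 49 45 22
f 53 45 49
f 64 66 63
f 67 64 63
f 63 66 65
f 65 67 63
f 64 70 66
f 68 64 67
f 68 70 64
f 66 70 65
f 69 67 65
f 65 70 69
f 69 68 67
f 70 68 69
f 72 74 71
f 75 72 71
f 71 74 73
f 73 75 71
f 72 78 74
f 76 72 75
f 76 78 72
f 74 78 73
f 77 75 73
f 73 78 77
f 77 76 75
f 78 76 77
f 80 79 82
f 80 82 81
f 82 79 83
f 82 83 81
f 83 79 84
f 83 84 81
f 84 79 85
f 84 85 81
f 85 79 86
f 85 86 81
f 86 79 87
f 86 87 81
f 87 79 88
f 87 88 81
f 88 79 89
f 88 89 81
f 89 79 90
f 89 90 81
f 90 79 91
f 90 91 81
f 91 79 92
f 91 92 81
f 92 79 93
f 92 93 81
f 93 79 80
f 93 80 81



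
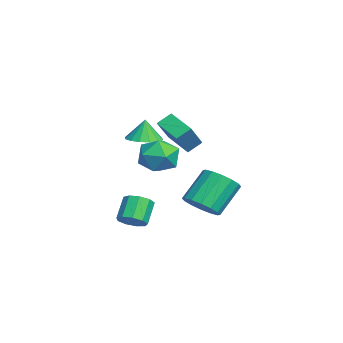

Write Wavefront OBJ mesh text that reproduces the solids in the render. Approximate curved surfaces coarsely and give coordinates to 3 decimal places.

v 3.596 2.611 -2.125
v 4.543 3.014 -1.872
v 3.671 4.092 -0.322
v 2.724 3.689 -0.575
v 4.332 3.366 -2.236
v 3.46 4.444 -0.686
v 3.923 3.516 -2.57
v 3.051 4.594 -1.02
v 3.427 3.423 -2.785
v 2.555 4.501 -1.235
v 2.976 3.113 -2.823
v 2.104 4.191 -1.273
v 2.691 2.668 -2.674
v 1.819 3.746 -1.124
v 2.649 2.208 -2.378
v 1.777 3.286 -0.828
v 2.86 1.856 -2.014
v 1.988 2.934 -0.464
v 3.269 1.706 -1.68
v 2.397 2.784 -0.13
v 3.765 1.799 -1.465
v 2.893 2.877 0.085
v 4.216 2.109 -1.427
v 3.344 3.187 0.123
v 4.501 2.554 -1.576
v 3.629 3.632 -0.026
v 1.566 -0.681 -3.881
v 2.121 -0.161 -3.602
v 1.209 0.22 -2.5
v 0.654 -0.299 -2.779
v 1.788 0.094 -3.965
v 0.877 0.475 -2.863
v 1.352 -0.014 -4.289
v 0.44 0.367 -3.187
v 1.016 -0.434 -4.422
v 0.104 -0.053 -3.32
v 0.937 -0.969 -4.302
v 0.025 -0.588 -3.2
v 1.152 -1.369 -3.985
v 0.241 -0.988 -2.883
v 1.561 -1.447 -3.619
v 0.65 -1.066 -2.518
v 1.973 -1.166 -3.376
v 1.061 -0.785 -2.275
v 2.193 -0.658 -3.369
v 1.282 -0.277 -2.267
v 0.952 2.13 0.599
v -0.197 1.217 1.261
v 0.704 2.852 1.163
v -0.445 1.94 1.826
v 2.245 1.5 1.974
v 1.096 0.588 2.637
v 1.997 2.223 2.539
v 0.848 1.31 3.201
v -2.882 0.08 0.274
v -2.18 0.791 0.292
v -2.998 0.16 1.586
v -2.628 1.046 0.237
v -3.143 1.042 0.192
v -3.589 0.78 0.169
v -3.845 0.33 0.174
v -3.844 -0.187 0.206
v -3.585 -0.632 0.256
v -3.137 -0.886 0.311
v -2.622 -0.882 0.355
v -2.176 -0.62 0.379
v -1.919 -0.17 0.373
v -1.921 0.346 0.342
v 2.141 0.884 1.786
v 3.067 1.581 1.579
v 2.833 -0.401 0.561
v 3.759 0.296 0.354
v 3.64 -0.228 1.401
v 3.212 0.566 2.159
v 2.688 0.614 -0.019
v 2.26 1.408 0.739
v 3.405 1.414 0.463
v 3.993 0.894 1.341
v 1.907 0.286 0.799
v 2.495 -0.234 1.677
f 2 1 5
f 2 5 3
f 3 5 6
f 3 6 4
f 5 1 7
f 5 7 6
f 6 7 8
f 6 8 4
f 7 1 9
f 7 9 8
f 8 9 10
f 8 10 4
f 9 1 11
f 9 11 10
f 10 11 12
f 10 12 4
f 11 1 13
f 11 13 12
f 12 13 14
f 12 14 4
f 13 1 15
f 13 15 14
f 14 15 16
f 14 16 4
f 15 1 17
f 15 17 16
f 16 17 18
f 16 18 4
f 17 1 19
f 17 19 18
f 18 19 20
f 18 20 4
f 19 1 21
f 19 21 20
f 20 21 22
f 20 22 4
f 21 1 23
f 21 23 22
f 22 23 24
f 22 24 4
f 23 1 25
f 23 25 24
f 24 25 26
f 24 26 4
f 25 1 2
f 25 2 26
f 26 2 3
f 26 3 4
f 28 27 31
f 28 31 29
f 29 31 32
f 29 32 30
f 31 27 33
f 31 33 32
f 32 33 34
f 32 34 30
f 33 27 35
f 33 35 34
f 34 35 36
f 34 36 30
f 35 27 37
f 35 37 36
f 36 37 38
f 36 38 30
f 37 27 39
f 37 39 38
f 38 39 40
f 38 40 30
f 39 27 41
f 39 41 40
f 40 41 42
f 40 42 30
f 41 27 43
f 41 43 42
f 42 43 44
f 42 44 30
f 43 27 45
f 43 45 44
f 44 45 46
f 44 46 30
f 45 27 28
f 45 28 46
f 46 28 29
f 46 29 30
f 48 50 47
f 51 48 47
f 47 50 49
f 49 51 47
f 48 54 50
f 52 48 51
f 52 54 48
f 50 54 49
f 53 51 49
f 49 54 53
f 53 52 51
f 54 52 53
f 56 55 58
f 56 58 57
f 58 55 59
f 58 59 57
f 59 55 60
f 59 60 57
f 60 55 61
f 60 61 57
f 61 55 62
f 61 62 57
f 62 55 63
f 62 63 57
f 63 55 64
f 63 64 57
f 64 55 65
f 64 65 57
f 65 55 66
f 65 66 57
f 66 55 67
f 66 67 57
f 67 55 68
f 67 68 57
f 68 55 56
f 68 56 57
f 69 80 74
f 69 74 70
f 69 70 76
f 69 76 79
f 69 79 80
f 70 74 78
f 74 80 73
f 80 79 71
f 79 76 75
f 76 70 77
f 72 78 73
f 72 73 71
f 72 71 75
f 72 75 77
f 72 77 78
f 73 78 74
f 71 73 80
f 75 71 79
f 77 75 76
f 78 77 70



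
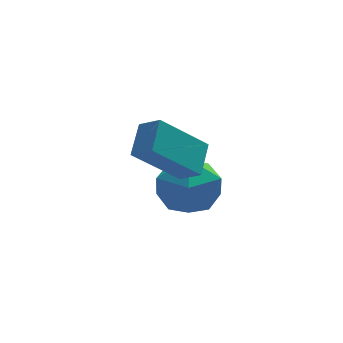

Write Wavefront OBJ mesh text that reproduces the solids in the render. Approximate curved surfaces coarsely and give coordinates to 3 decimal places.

v 2.086 -0.104 0.86
v 2.872 -0.923 0.891
v 0.968 -1.137 1.889
v 1.754 -1.956 1.92
v 1.932 -0.978 2.469
v 2.623 -0.339 1.832
v 1.217 -1.721 0.948
v 1.908 -1.082 0.311
v 2.335 -1.922 0.945
v 2.777 -1.463 1.885
v 1.063 -0.597 0.895
v 1.505 -0.138 1.835
v 0.011 -2.755 3.936
v 0.509 -3.247 4.343
v 0.389 -1.847 4.571
v 0.887 -2.34 4.977
v 1.413 -2.42 2.623
v 1.911 -2.913 3.029
v 1.791 -1.513 3.257
v 2.289 -2.005 3.664
f 1 12 6
f 1 6 2
f 1 2 8
f 1 8 11
f 1 11 12
f 2 6 10
f 6 12 5
f 12 11 3
f 11 8 7
f 8 2 9
f 4 10 5
f 4 5 3
f 4 3 7
f 4 7 9
f 4 9 10
f 5 10 6
f 3 5 12
f 7 3 11
f 9 7 8
f 10 9 2
f 14 16 13
f 17 14 13
f 13 16 15
f 15 17 13
f 14 20 16
f 18 14 17
f 18 20 14
f 16 20 15
f 19 17 15
f 15 20 19
f 19 18 17
f 20 18 19



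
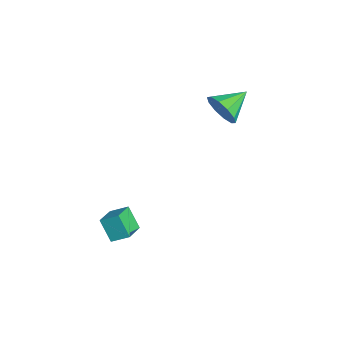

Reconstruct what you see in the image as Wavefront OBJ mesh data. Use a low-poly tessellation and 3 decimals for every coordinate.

v -2.174 1.609 2.79
v -1.914 2.053 1.956
v -2.866 2.991 3.31
v -2.462 1.809 1.875
v -2.901 1.489 2.144
v -3.062 1.214 2.659
v -2.884 1.091 3.225
v -2.435 1.165 3.624
v -1.886 1.409 3.706
v -1.448 1.73 3.437
v -1.287 2.004 2.922
v -1.465 2.127 2.356
v -0.041 -4.107 -1.766
v 0.908 -4.746 -1.37
v 0.289 -3.295 -1.244
v 1.237 -3.934 -0.849
v 0.643 -3.726 -2.791
v 1.591 -4.365 -2.396
v 0.972 -2.914 -2.27
v 1.921 -3.553 -1.874
f 2 1 4
f 2 4 3
f 4 1 5
f 4 5 3
f 5 1 6
f 5 6 3
f 6 1 7
f 6 7 3
f 7 1 8
f 7 8 3
f 8 1 9
f 8 9 3
f 9 1 10
f 9 10 3
f 10 1 11
f 10 11 3
f 11 1 12
f 11 12 3
f 12 1 2
f 12 2 3
f 14 16 13
f 17 14 13
f 13 16 15
f 15 17 13
f 14 20 16
f 18 14 17
f 18 20 14
f 16 20 15
f 19 17 15
f 15 20 19
f 19 18 17
f 20 18 19



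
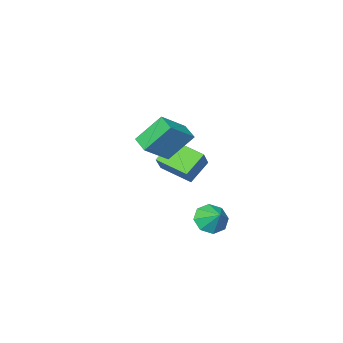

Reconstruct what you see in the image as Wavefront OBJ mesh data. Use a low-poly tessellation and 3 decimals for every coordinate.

v -3.349 -2.072 0.061
v -2.422 -1.373 1.276
v -3.983 -0.166 -0.552
v -3.056 0.533 0.662
v -2.004 -1.973 -1.022
v -1.077 -1.274 0.192
v -2.638 -0.067 -1.636
v -1.711 0.632 -0.421
v -2.063 2.318 -3.388
v -1.608 1.659 -2.694
v -1.857 3.322 -2.572
v -1.074 1.976 -3.216
v -1.12 2.493 -3.84
v -1.717 2.908 -4.199
v -2.517 2.977 -4.083
v -3.051 2.661 -3.561
v -3.006 2.144 -2.937
v -2.408 1.729 -2.578
v -1.021 1.319 3.811
v 0.616 1.286 5.011
v -0.747 2.425 3.468
v 0.889 2.392 4.669
v 0.151 0.528 2.191
v 1.787 0.495 3.392
v 0.424 1.634 1.849
v 2.061 1.601 3.049
f 2 4 1
f 5 2 1
f 1 4 3
f 3 5 1
f 2 8 4
f 6 2 5
f 6 8 2
f 4 8 3
f 7 5 3
f 3 8 7
f 7 6 5
f 8 6 7
f 10 9 12
f 10 12 11
f 12 9 13
f 12 13 11
f 13 9 14
f 13 14 11
f 14 9 15
f 14 15 11
f 15 9 16
f 15 16 11
f 16 9 17
f 16 17 11
f 17 9 18
f 17 18 11
f 18 9 10
f 18 10 11
f 20 22 19
f 23 20 19
f 19 22 21
f 21 23 19
f 20 26 22
f 24 20 23
f 24 26 20
f 22 26 21
f 25 23 21
f 21 26 25
f 25 24 23
f 26 24 25



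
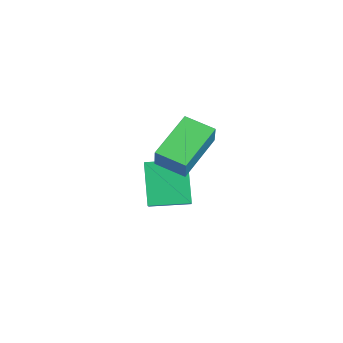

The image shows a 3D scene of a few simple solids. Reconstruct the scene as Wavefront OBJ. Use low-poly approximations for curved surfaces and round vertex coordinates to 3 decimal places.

v -3.385 2.814 -3.376
v -4.351 2.91 -1.956
v -3.123 4.176 -3.291
v -4.09 4.273 -1.871
v -1.91 2.467 -2.349
v -2.877 2.564 -0.929
v -1.649 3.83 -2.264
v -2.615 3.926 -0.844
v -1.927 3.645 1.079
v -1.415 3.543 1.884
v -1.282 4.454 0.77
v -0.769 4.352 1.576
v -0.851 2.468 0.244
v -0.338 2.366 1.05
v -0.205 3.277 -0.064
v 0.307 3.175 0.741
f 2 4 1
f 5 2 1
f 1 4 3
f 3 5 1
f 2 8 4
f 6 2 5
f 6 8 2
f 4 8 3
f 7 5 3
f 3 8 7
f 7 6 5
f 8 6 7
f 10 12 9
f 13 10 9
f 9 12 11
f 11 13 9
f 10 16 12
f 14 10 13
f 14 16 10
f 12 16 11
f 15 13 11
f 11 16 15
f 15 14 13
f 16 14 15



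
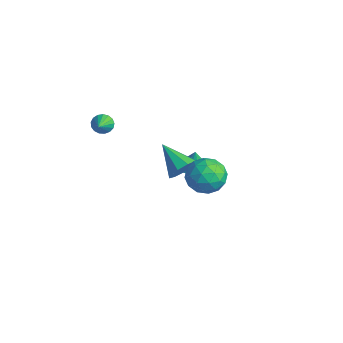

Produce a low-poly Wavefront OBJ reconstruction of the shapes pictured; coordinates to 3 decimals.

v -1.443 -1.746 2.303
v -1.15 -1.286 2.369
v -0.597 -2.374 2.917
v -1.307 -1.291 2.58
v -1.495 -1.4 2.728
v -1.672 -1.589 2.778
v -1.796 -1.814 2.72
v -1.839 -2.023 2.566
v -1.792 -2.169 2.352
v -1.665 -2.217 2.126
v -1.487 -2.158 1.942
v -1.299 -2.005 1.84
v -1.144 -1.792 1.844
v -1.058 -1.569 1.953
v -1.06 -1.386 2.142
v 0.882 1.213 -0.47
v 1.294 0.67 0.002
v -0.582 0.887 0.43
v 1.321 1.188 0.234
v 1.142 1.718 0.135
v 0.842 2.012 -0.246
v 0.56 1.932 -0.733
v 0.429 1.516 -1.097
v 0.51 0.959 -1.167
v 0.765 0.521 -0.912
v 1.075 0.406 -0.45
v -2.776 3.792 -3.965
v -2.221 3.306 -4.02
v -2.624 3.828 -2.755
v -2.042 3.779 -4.057
v -2.207 4.257 -4.051
v -2.639 4.518 -4.004
v -3.134 4.439 -3.939
v -3.463 4.057 -3.886
v -3.47 3.551 -3.87
v -3.152 3.158 -3.898
v -2.659 3.061 -3.958
v 3.533 1.781 1.503
v 4.285 1.15 1.228
v 2.435 0.79 0.772
v 3.187 0.159 0.497
v 2.928 0.246 1.48
v 3.607 0.859 1.931
v 3.113 1.081 0.069
v 3.792 1.694 0.52
v 4.026 0.718 0.341
v 3.912 0.201 1.214
v 2.808 1.739 0.786
v 2.694 1.222 1.659
v 4.006 1.553 1.43
v 2.714 0.387 0.57
v 2.562 0.439 1.148
v 3.004 0.068 0.986
v 3.607 1.381 1.843
v 4.049 1.01 1.681
v 3.251 0.479 1.829
v 2.671 0.93 0.319
v 3.113 0.559 0.157
v 3.716 1.872 1.014
v 4.158 1.501 0.852
v 3.469 1.461 0.171
v 4.295 0.927 0.747
v 3.65 0.345 0.317
v 3.606 0.887 0.065
v 4.005 1.247 0.331
v 4.228 0.624 1.26
v 3.582 0.041 0.83
v 3.43 0.093 1.407
v 3.829 0.453 1.673
v 4.076 0.37 0.738
v 3.138 1.899 1.17
v 2.492 1.316 0.74
v 2.891 1.487 0.327
v 3.29 1.847 0.593
v 3.07 1.595 1.683
v 2.425 1.013 1.253
v 2.715 0.693 1.669
v 3.114 1.053 1.935
v 2.644 1.57 1.262
f 2 1 4
f 2 4 3
f 4 1 5
f 4 5 3
f 5 1 6
f 5 6 3
f 6 1 7
f 6 7 3
f 7 1 8
f 7 8 3
f 8 1 9
f 8 9 3
f 9 1 10
f 9 10 3
f 10 1 11
f 10 11 3
f 11 1 12
f 11 12 3
f 12 1 13
f 12 13 3
f 13 1 14
f 13 14 3
f 14 1 15
f 14 15 3
f 15 1 2
f 15 2 3
f 17 16 19
f 17 19 18
f 19 16 20
f 19 20 18
f 20 16 21
f 20 21 18
f 21 16 22
f 21 22 18
f 22 16 23
f 22 23 18
f 23 16 24
f 23 24 18
f 24 16 25
f 24 25 18
f 25 16 26
f 25 26 18
f 26 16 17
f 26 17 18
f 28 27 30
f 28 30 29
f 30 27 31
f 30 31 29
f 31 27 32
f 31 32 29
f 32 27 33
f 32 33 29
f 33 27 34
f 33 34 29
f 34 27 35
f 34 35 29
f 35 27 36
f 35 36 29
f 36 27 37
f 36 37 29
f 37 27 28
f 37 28 29
f 38 75 54
f 75 49 78
f 54 78 43
f 75 78 54
f 38 54 50
f 54 43 55
f 50 55 39
f 54 55 50
f 38 50 59
f 50 39 60
f 59 60 45
f 50 60 59
f 38 59 71
f 59 45 74
f 71 74 48
f 59 74 71
f 38 71 75
f 71 48 79
f 75 79 49
f 71 79 75
f 39 55 66
f 55 43 69
f 66 69 47
f 55 69 66
f 43 78 56
f 78 49 77
f 56 77 42
f 78 77 56
f 49 79 76
f 79 48 72
f 76 72 40
f 79 72 76
f 48 74 73
f 74 45 61
f 73 61 44
f 74 61 73
f 45 60 65
f 60 39 62
f 65 62 46
f 60 62 65
f 41 67 53
f 67 47 68
f 53 68 42
f 67 68 53
f 41 53 51
f 53 42 52
f 51 52 40
f 53 52 51
f 41 51 58
f 51 40 57
f 58 57 44
f 51 57 58
f 41 58 63
f 58 44 64
f 63 64 46
f 58 64 63
f 41 63 67
f 63 46 70
f 67 70 47
f 63 70 67
f 42 68 56
f 68 47 69
f 56 69 43
f 68 69 56
f 40 52 76
f 52 42 77
f 76 77 49
f 52 77 76
f 44 57 73
f 57 40 72
f 73 72 48
f 57 72 73
f 46 64 65
f 64 44 61
f 65 61 45
f 64 61 65
f 47 70 66
f 70 46 62
f 66 62 39
f 70 62 66



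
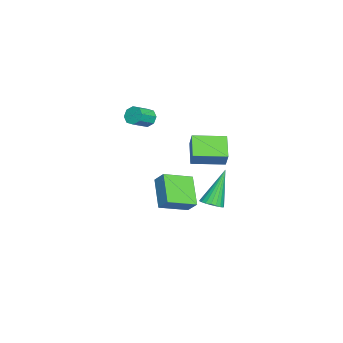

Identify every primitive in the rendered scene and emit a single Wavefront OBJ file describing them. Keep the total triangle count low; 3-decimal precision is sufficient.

v 2.589 1.694 -0.521
v 2.937 1.294 -0.241
v 1.691 2.186 1.301
v 3.076 1.501 -0.229
v 3.13 1.742 -0.267
v 3.091 1.974 -0.349
v 2.965 2.158 -0.461
v 2.774 2.262 -0.583
v 2.55 2.267 -0.695
v 2.334 2.174 -0.776
v 2.161 1.997 -0.813
v 2.063 1.769 -0.8
v 2.055 1.527 -0.739
v 2.14 1.314 -0.64
v 2.302 1.167 -0.52
v 2.514 1.111 -0.401
v 2.739 1.156 -0.302
v -1.678 -1.789 -1.677
v -1.319 -1.283 -1.025
v -2.533 -0.486 -2.218
v -2.174 0.02 -1.567
v -0.286 -1.34 -2.793
v 0.073 -0.834 -2.142
v -1.141 -0.037 -3.335
v -0.782 0.469 -2.683
v -3.307 -0.286 -1.303
v -4.503 -0.536 -0.522
v -3.745 1.414 -1.431
v -4.941 1.164 -0.65
v -2.779 -0.084 -0.43
v -3.975 -0.334 0.351
v -3.217 1.616 -0.558
v -4.413 1.366 0.223
v -3.06 -2.393 1.882
v -2.712 -2.323 1.436
v -1.913 -2.877 1.972
v -2.26 -2.947 2.418
v -2.68 -1.998 1.725
v -1.881 -2.551 2.261
v -2.871 -1.904 2.106
v -2.072 -2.458 2.642
v -3.172 -2.097 2.356
v -2.373 -2.651 2.892
v -3.407 -2.463 2.328
v -2.608 -3.017 2.864
v -3.439 -2.789 2.039
v -2.64 -3.342 2.575
v -3.248 -2.882 1.658
v -2.449 -3.436 2.194
v -2.947 -2.689 1.408
v -2.148 -3.243 1.944
f 2 1 4
f 2 4 3
f 4 1 5
f 4 5 3
f 5 1 6
f 5 6 3
f 6 1 7
f 6 7 3
f 7 1 8
f 7 8 3
f 8 1 9
f 8 9 3
f 9 1 10
f 9 10 3
f 10 1 11
f 10 11 3
f 11 1 12
f 11 12 3
f 12 1 13
f 12 13 3
f 13 1 14
f 13 14 3
f 14 1 15
f 14 15 3
f 15 1 16
f 15 16 3
f 16 1 17
f 16 17 3
f 17 1 2
f 17 2 3
f 19 21 18
f 22 19 18
f 18 21 20
f 20 22 18
f 19 25 21
f 23 19 22
f 23 25 19
f 21 25 20
f 24 22 20
f 20 25 24
f 24 23 22
f 25 23 24
f 27 29 26
f 30 27 26
f 26 29 28
f 28 30 26
f 27 33 29
f 31 27 30
f 31 33 27
f 29 33 28
f 32 30 28
f 28 33 32
f 32 31 30
f 33 31 32
f 35 34 38
f 35 38 36
f 36 38 39
f 36 39 37
f 38 34 40
f 38 40 39
f 39 40 41
f 39 41 37
f 40 34 42
f 40 42 41
f 41 42 43
f 41 43 37
f 42 34 44
f 42 44 43
f 43 44 45
f 43 45 37
f 44 34 46
f 44 46 45
f 45 46 47
f 45 47 37
f 46 34 48
f 46 48 47
f 47 48 49
f 47 49 37
f 48 34 50
f 48 50 49
f 49 50 51
f 49 51 37
f 50 34 35
f 50 35 51
f 51 35 36
f 51 36 37



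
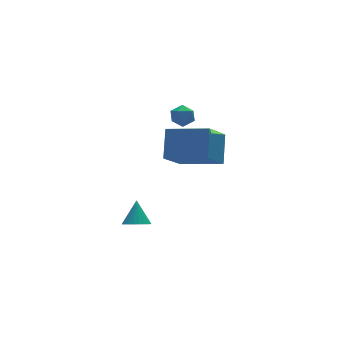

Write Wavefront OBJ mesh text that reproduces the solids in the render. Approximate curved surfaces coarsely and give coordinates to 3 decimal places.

v -0.031 -3.416 -3.115
v 0.45 -3.115 -3.49
v 0.331 -2.684 -2.065
v 0.227 -2.945 -3.532
v -0.04 -2.857 -3.502
v -0.305 -2.865 -3.405
v -0.523 -2.969 -3.257
v -0.656 -3.15 -3.085
v -0.681 -3.377 -2.918
v -0.593 -3.611 -2.786
v -0.408 -3.811 -2.71
v -0.158 -3.943 -2.704
v 0.114 -3.983 -2.769
v 0.361 -3.926 -2.894
v 0.54 -3.781 -3.057
v 0.621 -3.572 -3.23
v 0.589 -3.337 -3.384
v 1.209 -3.704 1.212
v 1.812 -2.724 2.423
v 2.472 -2.866 -0.094
v 3.074 -1.886 1.117
v 2.686 -5.194 1.683
v 3.288 -4.214 2.894
v 3.948 -4.356 0.377
v 4.551 -3.376 1.588
v 2.503 -2.873 3.552
v 2.902 -3.352 3.701
v 1.718 -3.548 3.479
v 2.117 -4.027 3.628
v 1.961 -3.59 4.071
v 2.446 -3.173 4.116
v 2.174 -3.727 3.064
v 2.659 -3.31 3.109
v 2.698 -3.88 3.4
v 2.567 -3.796 4.022
v 2.053 -3.104 3.158
v 1.922 -3.02 3.78
f 2 1 4
f 2 4 3
f 4 1 5
f 4 5 3
f 5 1 6
f 5 6 3
f 6 1 7
f 6 7 3
f 7 1 8
f 7 8 3
f 8 1 9
f 8 9 3
f 9 1 10
f 9 10 3
f 10 1 11
f 10 11 3
f 11 1 12
f 11 12 3
f 12 1 13
f 12 13 3
f 13 1 14
f 13 14 3
f 14 1 15
f 14 15 3
f 15 1 16
f 15 16 3
f 16 1 17
f 16 17 3
f 17 1 2
f 17 2 3
f 19 21 18
f 22 19 18
f 18 21 20
f 20 22 18
f 19 25 21
f 23 19 22
f 23 25 19
f 21 25 20
f 24 22 20
f 20 25 24
f 24 23 22
f 25 23 24
f 26 37 31
f 26 31 27
f 26 27 33
f 26 33 36
f 26 36 37
f 27 31 35
f 31 37 30
f 37 36 28
f 36 33 32
f 33 27 34
f 29 35 30
f 29 30 28
f 29 28 32
f 29 32 34
f 29 34 35
f 30 35 31
f 28 30 37
f 32 28 36
f 34 32 33
f 35 34 27



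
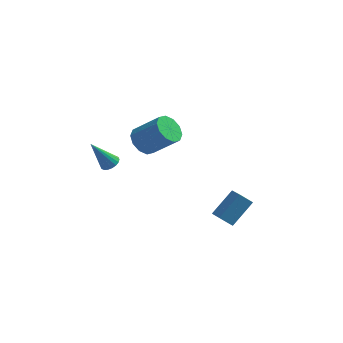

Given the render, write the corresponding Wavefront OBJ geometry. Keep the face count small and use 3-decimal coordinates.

v -2.27 1.848 1.59
v -1.655 1.637 0.87
v -0.136 1.422 2.229
v -0.75 1.632 2.95
v -1.646 2.231 0.954
v -0.127 2.015 2.313
v -1.875 2.678 1.281
v -0.356 2.462 2.64
v -2.255 2.808 1.726
v -0.735 2.592 3.085
v -2.64 2.572 2.119
v -1.121 2.356 3.479
v -2.884 2.058 2.311
v -1.365 1.843 3.67
v -2.893 1.465 2.227
v -1.374 1.249 3.586
v -2.664 1.018 1.9
v -1.145 0.802 3.259
v -2.285 0.888 1.455
v -0.765 0.672 2.814
v -1.899 1.124 1.061
v -0.38 0.908 2.421
v -3.516 -0.813 1.479
v -3.005 -0.986 1.716
v -4.444 -1.247 3.161
v -3.014 -0.73 1.777
v -3.123 -0.491 1.778
v -3.309 -0.316 1.721
v -3.537 -0.239 1.615
v -3.761 -0.276 1.483
v -3.936 -0.419 1.349
v -4.028 -0.64 1.241
v -4.019 -0.895 1.18
v -3.91 -1.134 1.179
v -3.723 -1.309 1.236
v -3.495 -1.386 1.342
v -3.272 -1.35 1.475
v -3.097 -1.207 1.608
v 2.942 -3.844 0.186
v 3.81 -2.781 1.366
v 2.426 -3.045 -0.154
v 3.293 -1.982 1.027
v 3.627 -3.678 -0.467
v 4.494 -2.615 0.714
v 3.11 -2.879 -0.806
v 3.978 -1.816 0.374
f 2 1 5
f 2 5 3
f 3 5 6
f 3 6 4
f 5 1 7
f 5 7 6
f 6 7 8
f 6 8 4
f 7 1 9
f 7 9 8
f 8 9 10
f 8 10 4
f 9 1 11
f 9 11 10
f 10 11 12
f 10 12 4
f 11 1 13
f 11 13 12
f 12 13 14
f 12 14 4
f 13 1 15
f 13 15 14
f 14 15 16
f 14 16 4
f 15 1 17
f 15 17 16
f 16 17 18
f 16 18 4
f 17 1 19
f 17 19 18
f 18 19 20
f 18 20 4
f 19 1 21
f 19 21 20
f 20 21 22
f 20 22 4
f 21 1 2
f 21 2 22
f 22 2 3
f 22 3 4
f 24 23 26
f 24 26 25
f 26 23 27
f 26 27 25
f 27 23 28
f 27 28 25
f 28 23 29
f 28 29 25
f 29 23 30
f 29 30 25
f 30 23 31
f 30 31 25
f 31 23 32
f 31 32 25
f 32 23 33
f 32 33 25
f 33 23 34
f 33 34 25
f 34 23 35
f 34 35 25
f 35 23 36
f 35 36 25
f 36 23 37
f 36 37 25
f 37 23 38
f 37 38 25
f 38 23 24
f 38 24 25
f 40 42 39
f 43 40 39
f 39 42 41
f 41 43 39
f 40 46 42
f 44 40 43
f 44 46 40
f 42 46 41
f 45 43 41
f 41 46 45
f 45 44 43
f 46 44 45



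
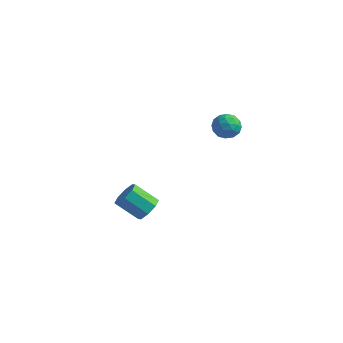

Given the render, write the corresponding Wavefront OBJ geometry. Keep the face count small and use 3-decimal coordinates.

v -1.835 -0.804 -2.455
v -1.521 -0.407 -1.929
v -2.59 -0.74 -1.039
v -2.905 -1.136 -1.565
v -1.874 -0.107 -2.241
v -2.943 -0.439 -1.351
v -2.204 -0.215 -2.678
v -3.273 -0.547 -1.789
v -2.319 -0.668 -2.985
v -3.388 -1 -2.095
v -2.15 -1.2 -2.981
v -3.219 -1.533 -2.091
v -1.797 -1.501 -2.669
v -2.866 -1.833 -1.779
v -1.467 -1.393 -2.231
v -2.536 -1.725 -1.342
v -1.352 -0.94 -1.925
v -2.421 -1.272 -1.035
v 1.093 0.703 3.759
v 1.763 0.95 3.811
v 1.457 -0.35 4.069
v 2.127 -0.103 4.121
v 1.631 0.106 4.591
v 1.406 0.757 4.4
v 1.814 -0.157 3.48
v 1.589 0.494 3.289
v 2.208 0.418 3.639
v 2.095 0.581 4.326
v 1.125 0.019 3.554
v 1.012 0.182 4.241
v 1.396 0.919 3.758
v 1.824 -0.319 4.122
v 1.532 -0.196 4.399
v 1.926 -0.051 4.429
v 1.186 0.806 4.104
v 1.58 0.951 4.135
v 1.502 0.455 4.593
v 1.64 -0.351 3.745
v 2.034 -0.206 3.776
v 1.294 0.651 3.451
v 1.688 0.796 3.481
v 1.718 0.145 3.287
v 2.051 0.751 3.687
v 2.265 0.132 3.869
v 2.082 0.101 3.493
v 1.949 0.483 3.38
v 1.984 0.847 4.091
v 2.198 0.228 4.273
v 1.907 0.351 4.55
v 1.775 0.734 4.437
v 2.246 0.534 3.99
v 1.022 0.372 3.607
v 1.236 -0.247 3.789
v 1.445 -0.134 3.443
v 1.313 0.249 3.33
v 0.955 0.468 4.011
v 1.169 -0.151 4.193
v 1.271 0.117 4.5
v 1.138 0.499 4.387
v 0.974 0.066 3.89
f 2 1 5
f 2 5 3
f 3 5 6
f 3 6 4
f 5 1 7
f 5 7 6
f 6 7 8
f 6 8 4
f 7 1 9
f 7 9 8
f 8 9 10
f 8 10 4
f 9 1 11
f 9 11 10
f 10 11 12
f 10 12 4
f 11 1 13
f 11 13 12
f 12 13 14
f 12 14 4
f 13 1 15
f 13 15 14
f 14 15 16
f 14 16 4
f 15 1 17
f 15 17 16
f 16 17 18
f 16 18 4
f 17 1 2
f 17 2 18
f 18 2 3
f 18 3 4
f 19 56 35
f 56 30 59
f 35 59 24
f 56 59 35
f 19 35 31
f 35 24 36
f 31 36 20
f 35 36 31
f 19 31 40
f 31 20 41
f 40 41 26
f 31 41 40
f 19 40 52
f 40 26 55
f 52 55 29
f 40 55 52
f 19 52 56
f 52 29 60
f 56 60 30
f 52 60 56
f 20 36 47
f 36 24 50
f 47 50 28
f 36 50 47
f 24 59 37
f 59 30 58
f 37 58 23
f 59 58 37
f 30 60 57
f 60 29 53
f 57 53 21
f 60 53 57
f 29 55 54
f 55 26 42
f 54 42 25
f 55 42 54
f 26 41 46
f 41 20 43
f 46 43 27
f 41 43 46
f 22 48 34
f 48 28 49
f 34 49 23
f 48 49 34
f 22 34 32
f 34 23 33
f 32 33 21
f 34 33 32
f 22 32 39
f 32 21 38
f 39 38 25
f 32 38 39
f 22 39 44
f 39 25 45
f 44 45 27
f 39 45 44
f 22 44 48
f 44 27 51
f 48 51 28
f 44 51 48
f 23 49 37
f 49 28 50
f 37 50 24
f 49 50 37
f 21 33 57
f 33 23 58
f 57 58 30
f 33 58 57
f 25 38 54
f 38 21 53
f 54 53 29
f 38 53 54
f 27 45 46
f 45 25 42
f 46 42 26
f 45 42 46
f 28 51 47
f 51 27 43
f 47 43 20
f 51 43 47



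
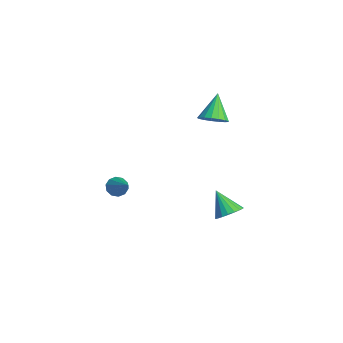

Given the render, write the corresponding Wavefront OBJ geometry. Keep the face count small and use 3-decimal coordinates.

v 2.094 2.838 -3.31
v 2.586 2.283 -3.105
v 1.186 2.462 -2.15
v 2.699 2.554 -2.928
v 2.692 2.882 -2.828
v 2.567 3.201 -2.822
v 2.348 3.448 -2.914
v 2.078 3.574 -3.084
v 1.812 3.554 -3.298
v 1.601 3.393 -3.515
v 1.488 3.122 -3.692
v 1.495 2.794 -3.792
v 1.621 2.476 -3.798
v 1.84 2.228 -3.706
v 2.109 2.102 -3.536
v 2.376 2.122 -3.322
v 0.542 -2.368 -1.199
v 0.831 -2.745 -1.548
v 1.878 -2.212 -0.261
v 0.883 -2.409 -1.678
v 0.805 -2.056 -1.625
v 0.626 -1.823 -1.409
v 0.415 -1.798 -1.113
v 0.253 -1.991 -0.849
v 0.201 -2.327 -0.719
v 0.279 -2.679 -0.772
v 0.457 -2.913 -0.988
v 0.668 -2.938 -1.285
v 1.189 2.277 2.976
v 1.637 2.902 3.01
v 0.331 2.823 4.224
v 1.366 3 2.781
v 1.054 2.933 2.596
v 0.773 2.716 2.499
v 0.587 2.398 2.51
v 0.539 2.052 2.628
v 0.64 1.758 2.826
v 0.866 1.583 3.058
v 1.166 1.566 3.271
v 1.472 1.713 3.417
v 1.712 1.988 3.461
v 1.833 2.33 3.394
v 1.806 2.66 3.232
f 2 1 4
f 2 4 3
f 4 1 5
f 4 5 3
f 5 1 6
f 5 6 3
f 6 1 7
f 6 7 3
f 7 1 8
f 7 8 3
f 8 1 9
f 8 9 3
f 9 1 10
f 9 10 3
f 10 1 11
f 10 11 3
f 11 1 12
f 11 12 3
f 12 1 13
f 12 13 3
f 13 1 14
f 13 14 3
f 14 1 15
f 14 15 3
f 15 1 16
f 15 16 3
f 16 1 2
f 16 2 3
f 18 17 20
f 18 20 19
f 20 17 21
f 20 21 19
f 21 17 22
f 21 22 19
f 22 17 23
f 22 23 19
f 23 17 24
f 23 24 19
f 24 17 25
f 24 25 19
f 25 17 26
f 25 26 19
f 26 17 27
f 26 27 19
f 27 17 28
f 27 28 19
f 28 17 18
f 28 18 19
f 30 29 32
f 30 32 31
f 32 29 33
f 32 33 31
f 33 29 34
f 33 34 31
f 34 29 35
f 34 35 31
f 35 29 36
f 35 36 31
f 36 29 37
f 36 37 31
f 37 29 38
f 37 38 31
f 38 29 39
f 38 39 31
f 39 29 40
f 39 40 31
f 40 29 41
f 40 41 31
f 41 29 42
f 41 42 31
f 42 29 43
f 42 43 31
f 43 29 30
f 43 30 31



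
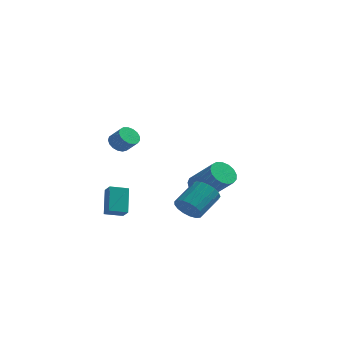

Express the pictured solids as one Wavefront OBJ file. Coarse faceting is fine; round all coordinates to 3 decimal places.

v -3.244 -3.605 -4.486
v -2.789 -4.091 -4.007
v -3.552 -2.579 -3.153
v -3.097 -3.065 -2.674
v -2.383 -3.035 -4.726
v -1.928 -3.521 -4.247
v -2.691 -2.009 -3.393
v -2.236 -2.495 -2.914
v -2.713 -2.707 0.377
v -2.245 -2.435 -0
v -1.538 -2.701 0.686
v -2.007 -2.973 1.063
v -2.338 -2.199 0.187
v -1.631 -2.464 0.874
v -2.517 -2.078 0.418
v -1.81 -2.344 1.104
v -2.741 -2.102 0.64
v -2.035 -2.368 1.326
v -2.959 -2.265 0.801
v -2.252 -2.53 1.487
v -3.12 -2.529 0.865
v -2.414 -2.794 1.551
v -3.188 -2.833 0.817
v -2.482 -3.099 1.503
v -3.148 -3.109 0.669
v -2.441 -3.375 1.355
v -3.008 -3.293 0.453
v -2.301 -3.559 1.14
v -2.8 -3.342 0.22
v -2.094 -3.608 0.907
v -2.573 -3.247 0.023
v -1.866 -3.512 0.71
v -2.377 -3.027 -0.093
v -1.671 -3.293 0.594
v -2.259 -2.734 -0.101
v -1.553 -3 0.585
v -0.033 3.113 -4.536
v 0.551 3.01 -5.187
v 2.057 2.365 -3.734
v 1.473 2.467 -3.084
v 0.604 3.41 -5.065
v 2.111 2.764 -3.612
v 0.512 3.741 -4.823
v 2.018 3.096 -3.37
v 0.295 3.929 -4.514
v 1.801 3.284 -3.061
v 0.003 3.929 -4.211
v 1.509 3.284 -2.758
v -0.298 3.743 -3.982
v 1.208 3.098 -2.529
v -0.538 3.412 -3.881
v 0.969 2.767 -2.428
v -0.662 3.013 -3.929
v 0.844 2.367 -2.476
v -0.642 2.636 -4.117
v 0.864 1.991 -2.664
v -0.483 2.369 -4.401
v 1.023 1.723 -2.948
v -0.221 2.272 -4.716
v 1.286 1.626 -3.263
v 0.085 2.367 -4.99
v 1.591 1.722 -3.537
v 0.363 2.634 -5.16
v 1.869 1.989 -3.707
v 1.626 -4.442 -3.225
v 2.393 -4.804 -3.17
v 2.962 -3.459 -2.28
v 2.194 -3.098 -2.335
v 2.413 -4.585 -3.512
v 2.982 -3.24 -2.622
v 2.252 -4.334 -3.789
v 2.821 -2.989 -2.899
v 1.948 -4.108 -3.937
v 2.517 -2.763 -3.047
v 1.57 -3.958 -3.921
v 2.139 -2.613 -3.031
v 1.205 -3.919 -3.746
v 1.774 -2.575 -2.856
v 0.936 -4 -3.452
v 1.505 -2.656 -2.562
v 0.825 -4.183 -3.106
v 1.394 -2.838 -2.215
v 0.898 -4.425 -2.787
v 1.467 -3.08 -1.896
v 1.137 -4.671 -2.568
v 1.706 -3.326 -1.678
v 1.488 -4.864 -2.5
v 2.057 -3.52 -1.61
v 1.871 -4.961 -2.598
v 2.44 -3.617 -1.708
v 2.197 -4.939 -2.84
v 2.766 -3.595 -1.95
f 2 4 1
f 5 2 1
f 1 4 3
f 3 5 1
f 2 8 4
f 6 2 5
f 6 8 2
f 4 8 3
f 7 5 3
f 3 8 7
f 7 6 5
f 8 6 7
f 10 9 13
f 10 13 11
f 11 13 14
f 11 14 12
f 13 9 15
f 13 15 14
f 14 15 16
f 14 16 12
f 15 9 17
f 15 17 16
f 16 17 18
f 16 18 12
f 17 9 19
f 17 19 18
f 18 19 20
f 18 20 12
f 19 9 21
f 19 21 20
f 20 21 22
f 20 22 12
f 21 9 23
f 21 23 22
f 22 23 24
f 22 24 12
f 23 9 25
f 23 25 24
f 24 25 26
f 24 26 12
f 25 9 27
f 25 27 26
f 26 27 28
f 26 28 12
f 27 9 29
f 27 29 28
f 28 29 30
f 28 30 12
f 29 9 31
f 29 31 30
f 30 31 32
f 30 32 12
f 31 9 33
f 31 33 32
f 32 33 34
f 32 34 12
f 33 9 35
f 33 35 34
f 34 35 36
f 34 36 12
f 35 9 10
f 35 10 36
f 36 10 11
f 36 11 12
f 38 37 41
f 38 41 39
f 39 41 42
f 39 42 40
f 41 37 43
f 41 43 42
f 42 43 44
f 42 44 40
f 43 37 45
f 43 45 44
f 44 45 46
f 44 46 40
f 45 37 47
f 45 47 46
f 46 47 48
f 46 48 40
f 47 37 49
f 47 49 48
f 48 49 50
f 48 50 40
f 49 37 51
f 49 51 50
f 50 51 52
f 50 52 40
f 51 37 53
f 51 53 52
f 52 53 54
f 52 54 40
f 53 37 55
f 53 55 54
f 54 55 56
f 54 56 40
f 55 37 57
f 55 57 56
f 56 57 58
f 56 58 40
f 57 37 59
f 57 59 58
f 58 59 60
f 58 60 40
f 59 37 61
f 59 61 60
f 60 61 62
f 60 62 40
f 61 37 63
f 61 63 62
f 62 63 64
f 62 64 40
f 63 37 38
f 63 38 64
f 64 38 39
f 64 39 40
f 66 65 69
f 66 69 67
f 67 69 70
f 67 70 68
f 69 65 71
f 69 71 70
f 70 71 72
f 70 72 68
f 71 65 73
f 71 73 72
f 72 73 74
f 72 74 68
f 73 65 75
f 73 75 74
f 74 75 76
f 74 76 68
f 75 65 77
f 75 77 76
f 76 77 78
f 76 78 68
f 77 65 79
f 77 79 78
f 78 79 80
f 78 80 68
f 79 65 81
f 79 81 80
f 80 81 82
f 80 82 68
f 81 65 83
f 81 83 82
f 82 83 84
f 82 84 68
f 83 65 85
f 83 85 84
f 84 85 86
f 84 86 68
f 85 65 87
f 85 87 86
f 86 87 88
f 86 88 68
f 87 65 89
f 87 89 88
f 88 89 90
f 88 90 68
f 89 65 91
f 89 91 90
f 90 91 92
f 90 92 68
f 91 65 66
f 91 66 92
f 92 66 67
f 92 67 68

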